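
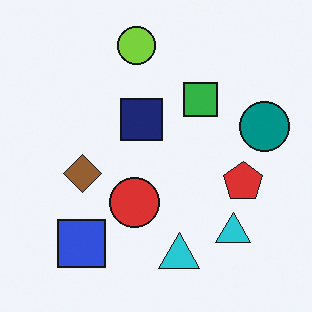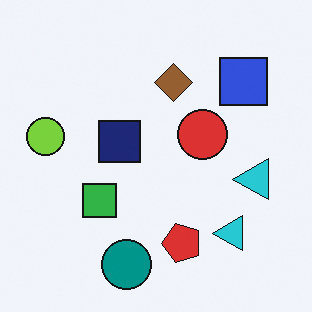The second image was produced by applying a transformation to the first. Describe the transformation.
It was transposed (reflected across the top-left ↔ bottom-right diagonal).

Shapes have swapped their row and column positions — what was in the top-right is now in the bottom-left — a diagonal reflection.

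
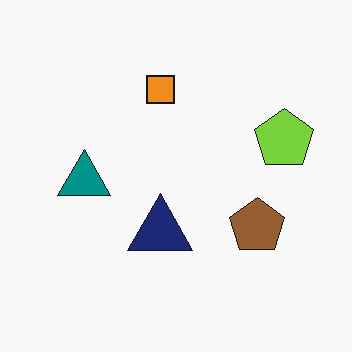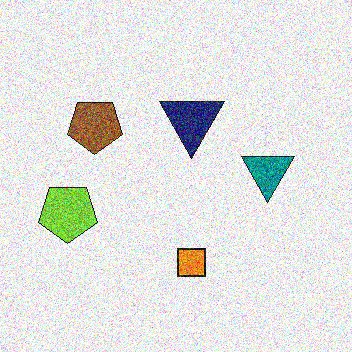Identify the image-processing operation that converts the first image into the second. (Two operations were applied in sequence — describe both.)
It was degraded with a thick layer of grain, then rotated 180°.

Random speckle covers the whole image, including the flat background. The lime pentagon sits in the right of the first image and the left of the second — consistent with a whole-image 180° rotation.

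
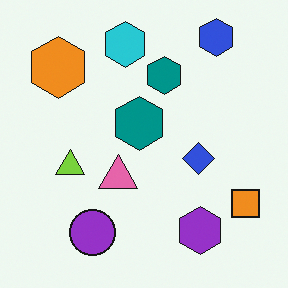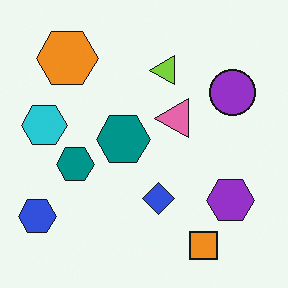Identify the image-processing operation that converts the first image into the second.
Transposed (reflected across the top-left ↔ bottom-right diagonal).

Shapes have swapped their row and column positions — what was in the top-right is now in the bottom-left — a diagonal reflection.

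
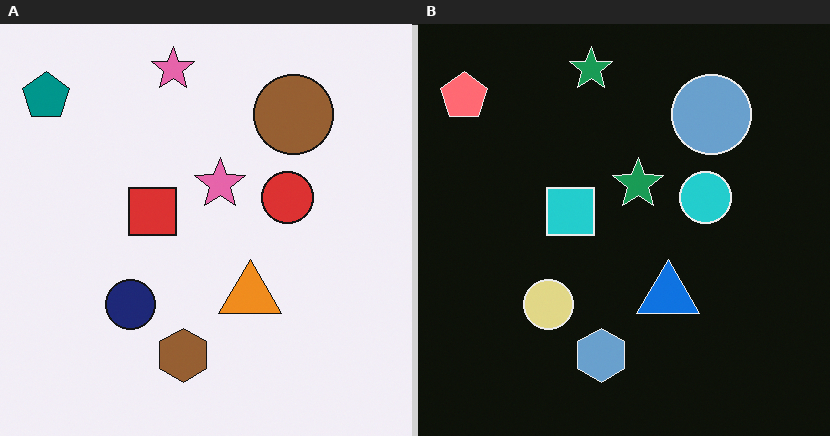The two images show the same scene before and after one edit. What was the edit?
The transformation is: color-inverted (negative).

The light background has become dark and every shape's color is its complement — a photographic negative.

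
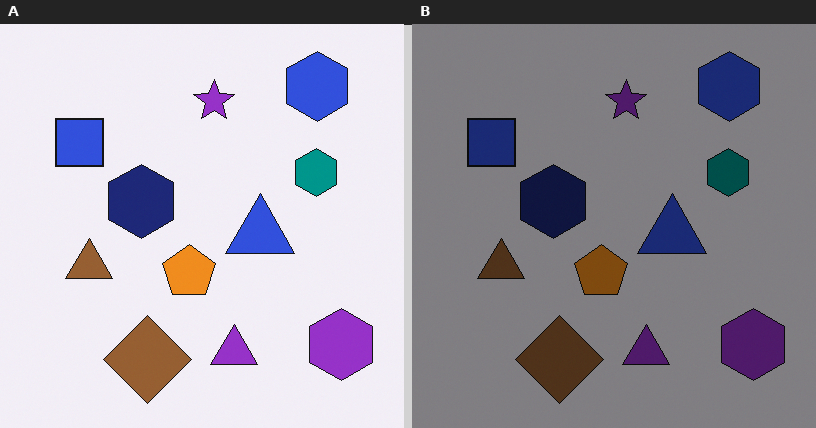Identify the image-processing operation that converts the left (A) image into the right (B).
The transformation is: darkened a lot.

Every pixel — background and shapes alike — is uniformly darkened.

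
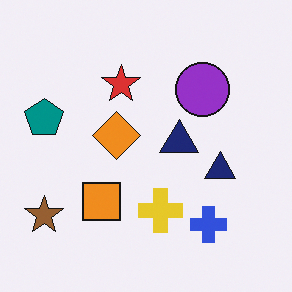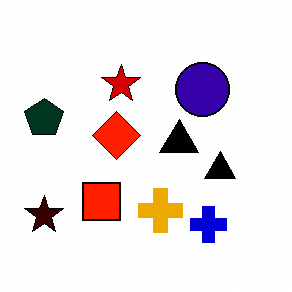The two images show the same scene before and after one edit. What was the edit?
The transformation is: boosted in contrast.

Tones are pushed away from mid-grey across the whole image — a global contrast change.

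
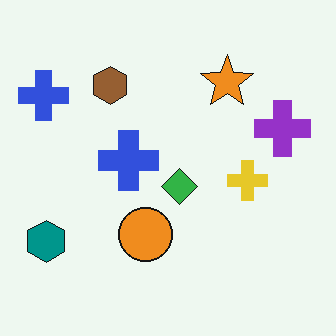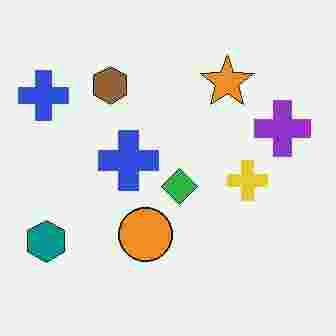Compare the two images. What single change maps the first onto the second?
This is the original image heavily JPEG-compressed with obvious blocking artifacts.

Blocky 8×8 compression artifacts appear around shape edges and the flat background shows ringing — characteristic JPEG degradation.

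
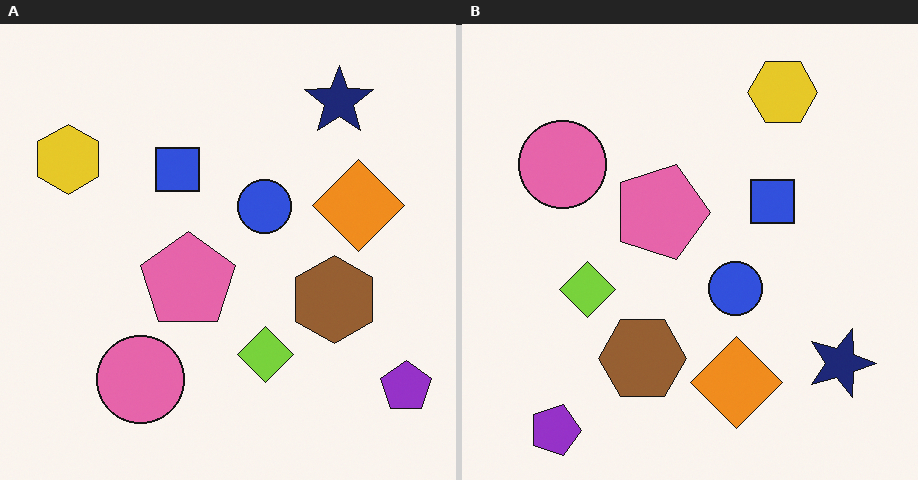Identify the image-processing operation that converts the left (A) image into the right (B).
The image was rotated 90° clockwise.

The purple pentagon sits in the bottom-right of the left (A) image and the bottom-left of the right (B) — consistent with a whole-image 90° clockwise rotation.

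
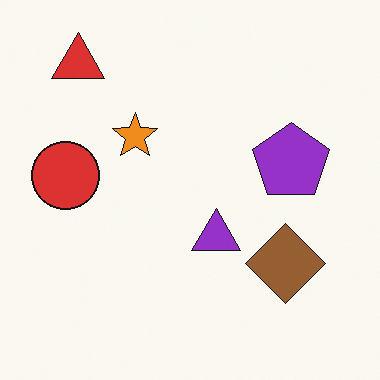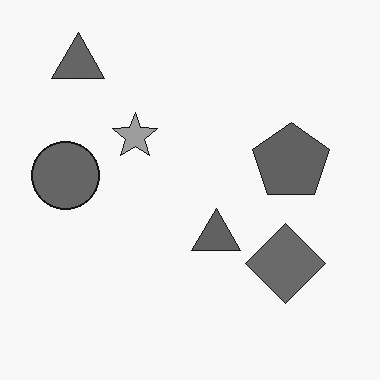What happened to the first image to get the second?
The image was converted to grayscale.

All color is removed — every shape is now a shade of grey.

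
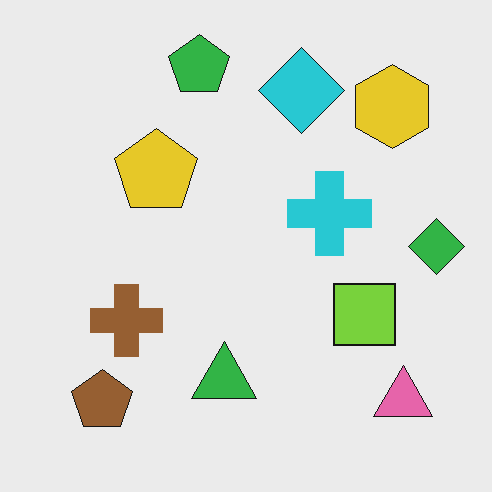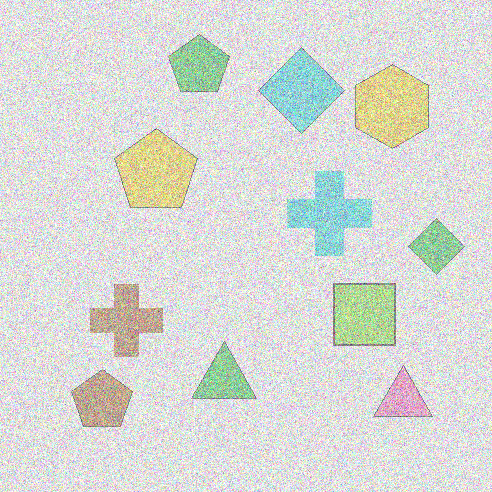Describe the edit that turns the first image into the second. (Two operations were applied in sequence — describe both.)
This is the original image given much lower contrast, then degraded with a thick layer of grain.

Tones are pushed toward mid-grey across the whole image — a global contrast change. Random speckle covers the whole image, including the flat background.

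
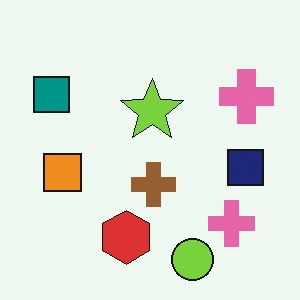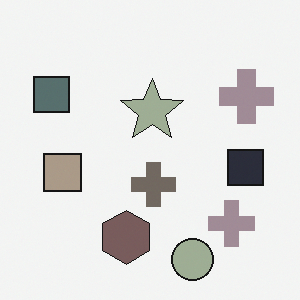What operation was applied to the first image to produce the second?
The image was heavily desaturated.

All colors are more muted and greyish — a global saturation change.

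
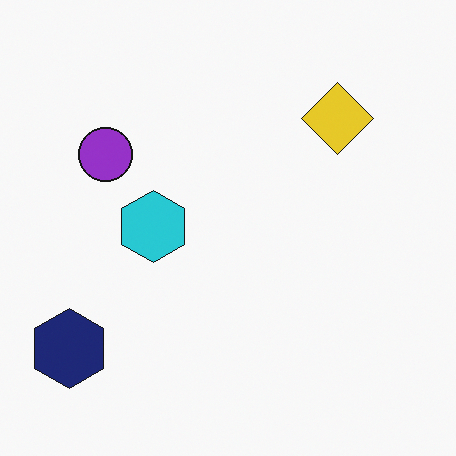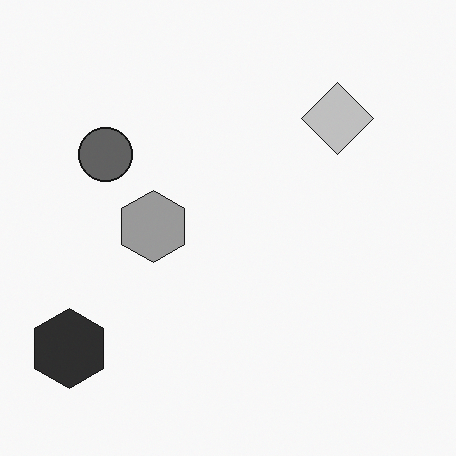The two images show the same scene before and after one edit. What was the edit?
The second image is the first converted to grayscale.

All color is removed — every shape is now a shade of grey.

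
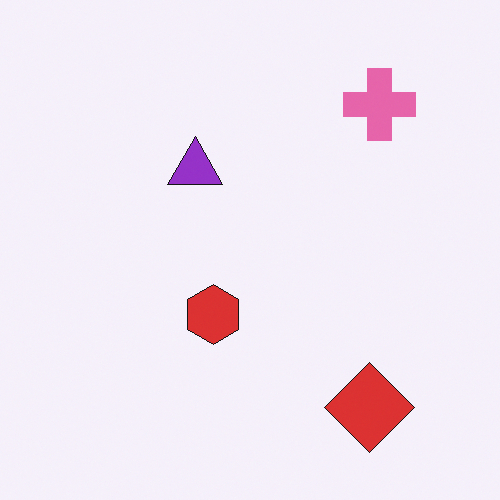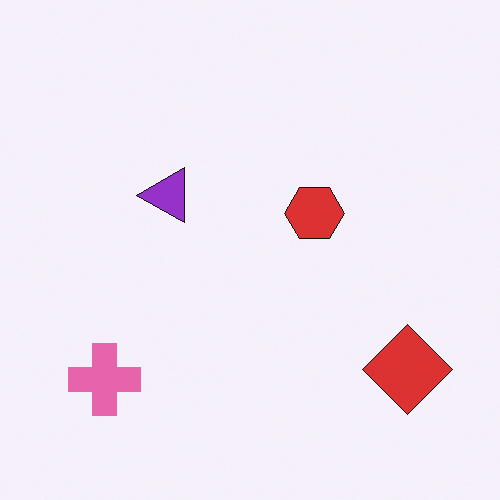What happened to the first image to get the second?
The transformation is: transposed (reflected across the top-left ↔ bottom-right diagonal).

Shapes have swapped their row and column positions — what was in the top-right is now in the bottom-left — a diagonal reflection.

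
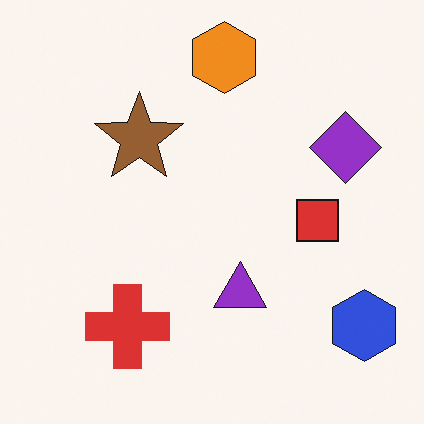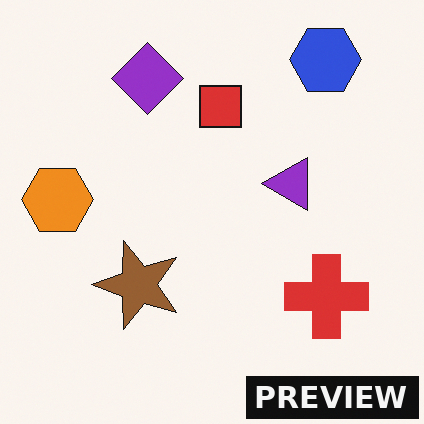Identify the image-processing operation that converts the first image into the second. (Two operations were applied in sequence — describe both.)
The transformation is: rotated 90° counter-clockwise, then watermarked with the text "PREVIEW" in the lower-right corner.

The blue hexagon sits in the bottom-right of the first image and the top-right of the second — consistent with a whole-image 90° counter-clockwise rotation. A dark label reading "PREVIEW" appears in the lower-right corner.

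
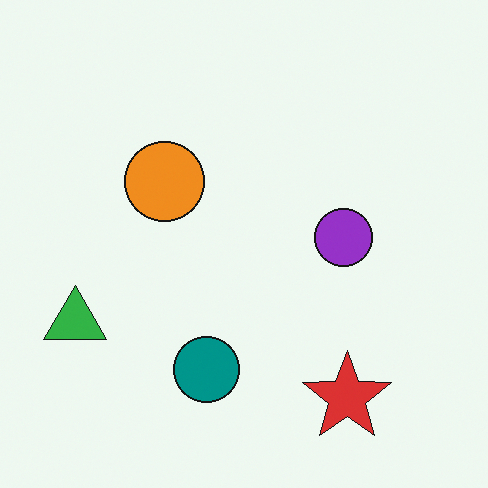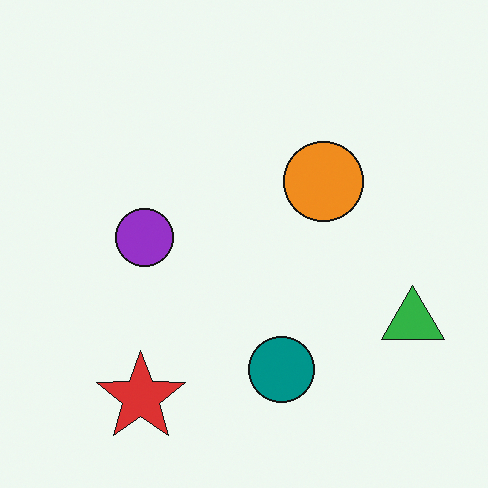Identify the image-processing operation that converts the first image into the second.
This is the original image flipped horizontally (left ↔ right).

The green triangle is in the left of the first image and the right of the second — shapes on opposite sides of the vertical midline have swapped in a mirror flip.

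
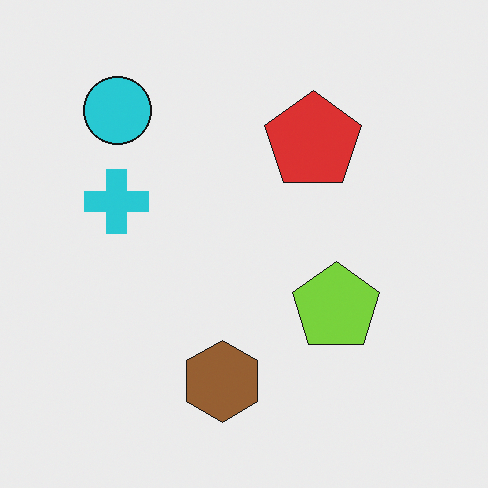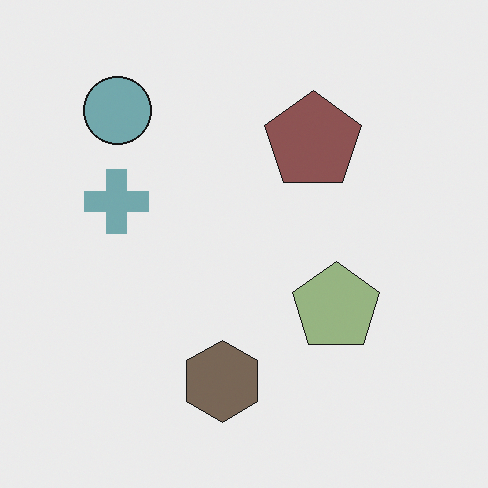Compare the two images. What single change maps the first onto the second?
This is the original image made much more muted (saturation change).

All colors are more muted and greyish — a global saturation change.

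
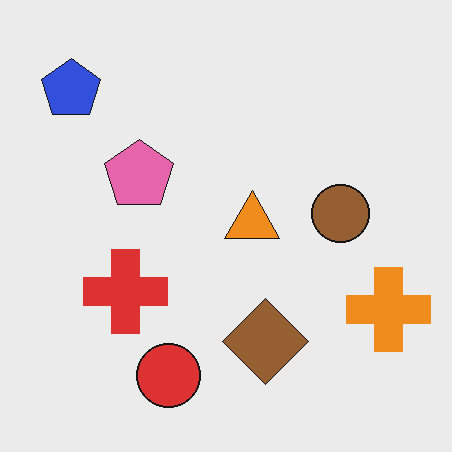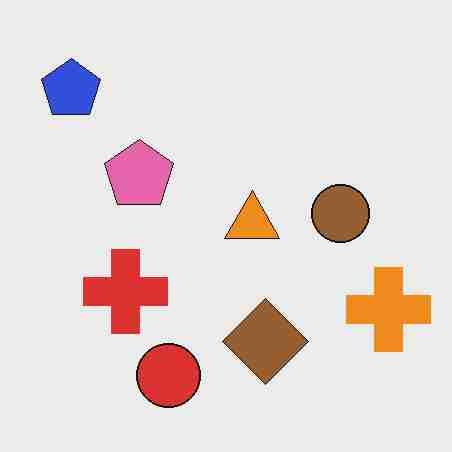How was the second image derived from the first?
The image was degraded with heavy JPEG compression.

Blocky 8×8 compression artifacts appear around shape edges and the flat background shows ringing — characteristic JPEG degradation.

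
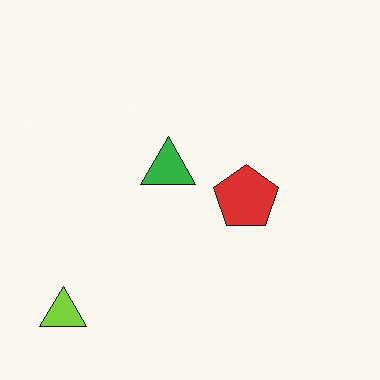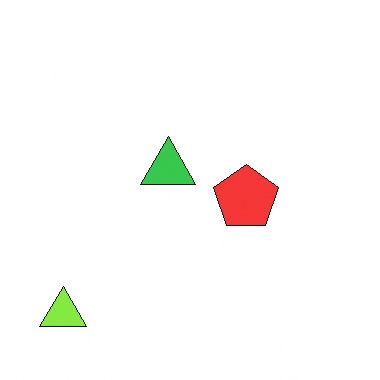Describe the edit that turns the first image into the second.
The image was brightened a little.

Every pixel — background and shapes alike — is uniformly brightened.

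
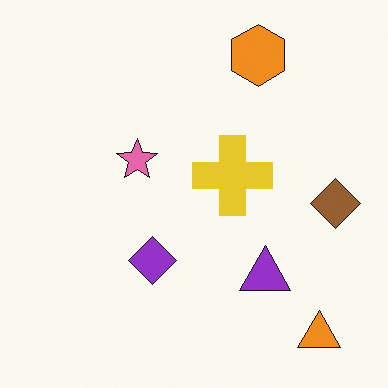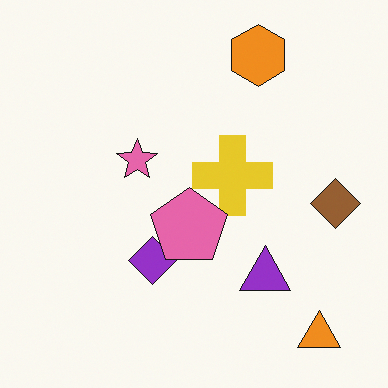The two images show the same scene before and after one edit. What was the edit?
Overlaid with an additional pink pentagon.

A pink pentagon appears in the second image that is absent from the first.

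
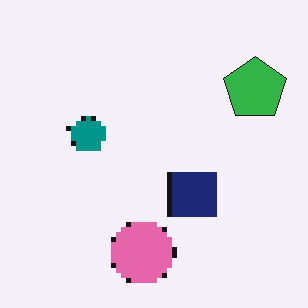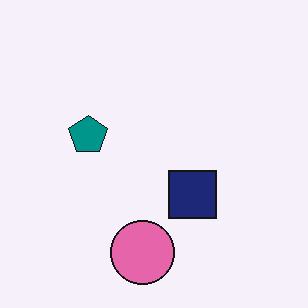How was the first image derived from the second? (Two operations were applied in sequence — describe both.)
The transformation is: mildly pixelated, then overlaid with an additional green pentagon.

Shapes are reduced to large square blocks; fine edges and outlines are lost — a downscale-then-upscale (mosaic) effect. A green pentagon appears in the first image that is absent from the second.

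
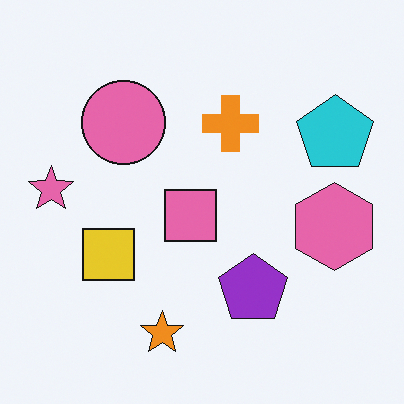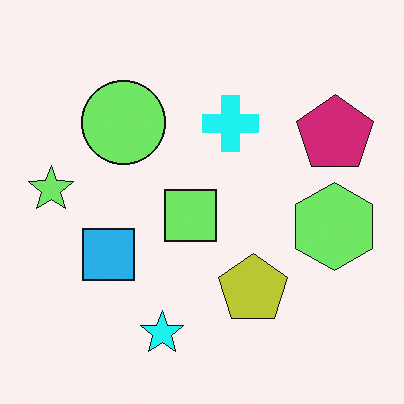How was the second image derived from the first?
It was hue-shifted noticeably.

Every shape's color has rotated by the same amount around the hue wheel — a uniform hue shift.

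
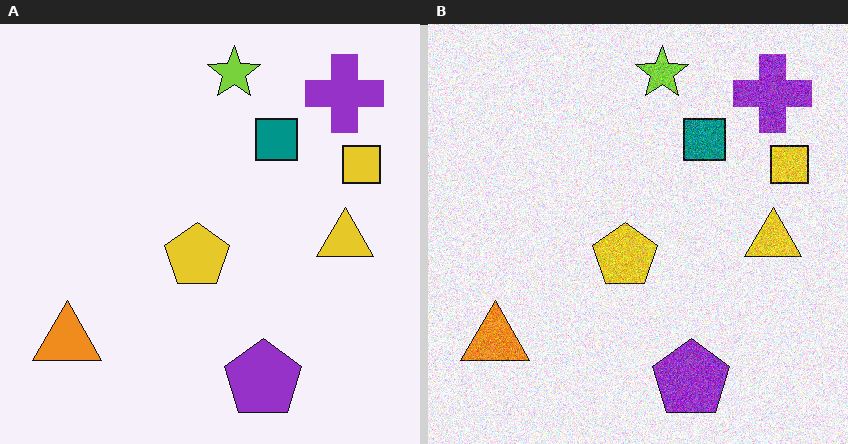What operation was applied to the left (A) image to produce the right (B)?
This is the original image degraded with visible gaussian noise.

Random speckle covers the whole image, including the flat background.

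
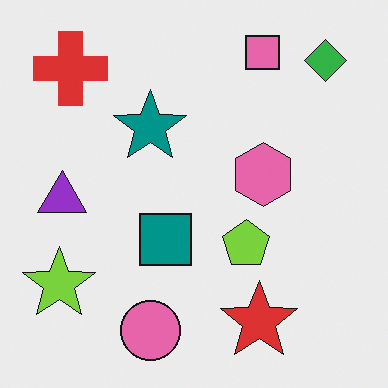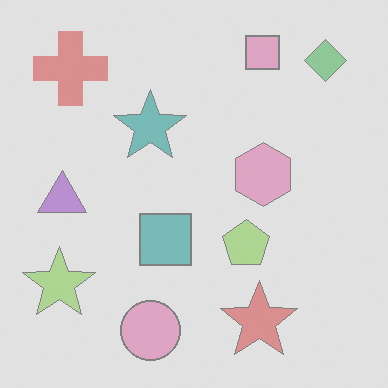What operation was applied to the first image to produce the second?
It was given much lower contrast.

Tones are pushed toward mid-grey across the whole image — a global contrast change.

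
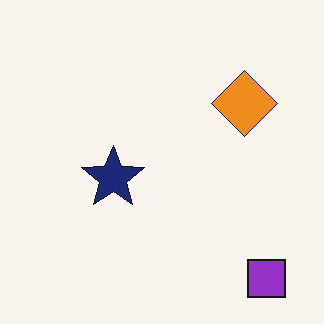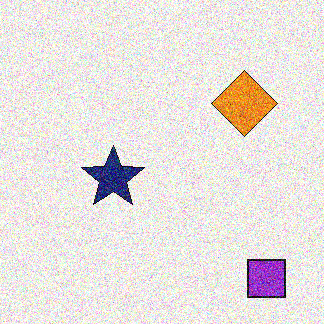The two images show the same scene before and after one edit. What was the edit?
The transformation is: degraded with heavy additive noise.

Random speckle covers the whole image, including the flat background.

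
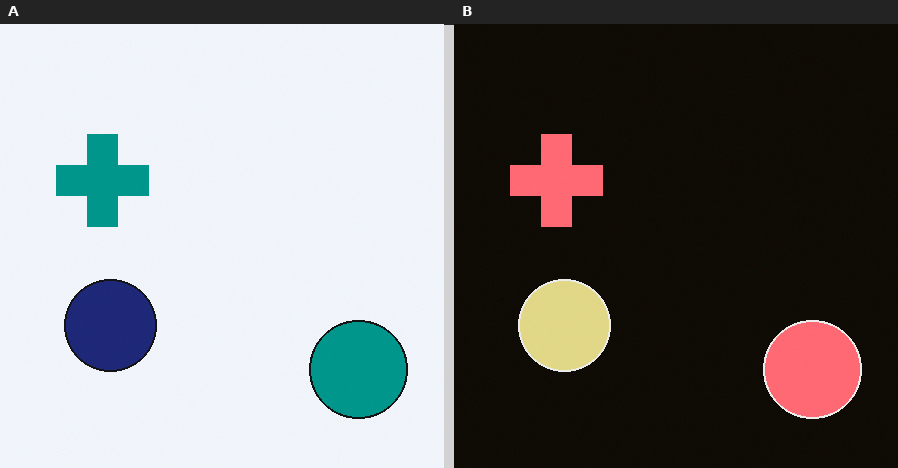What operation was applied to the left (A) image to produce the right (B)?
The right (B) image is the left (A) color-inverted (negative).

The light background has become dark and every shape's color is its complement — a photographic negative.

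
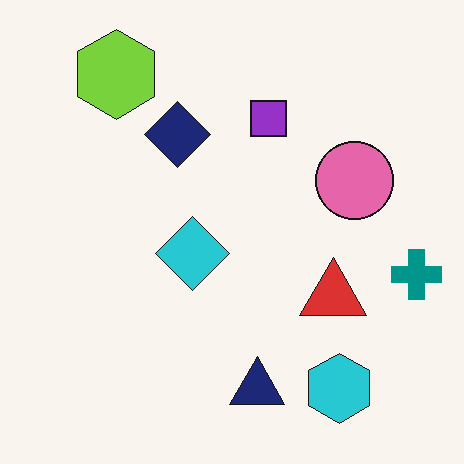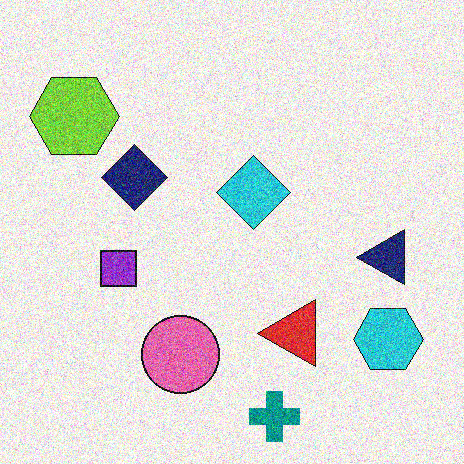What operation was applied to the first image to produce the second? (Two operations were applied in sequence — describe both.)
It was degraded with a thick layer of grain, then transposed (reflected across the top-left ↔ bottom-right diagonal).

Random speckle covers the whole image, including the flat background. Shapes have swapped their row and column positions — what was in the top-right is now in the bottom-left — a diagonal reflection.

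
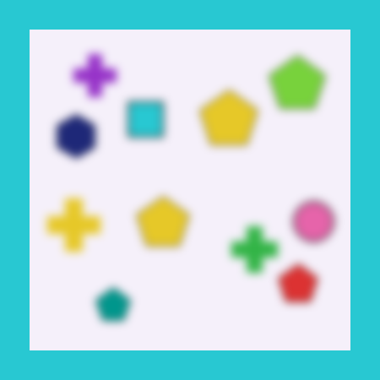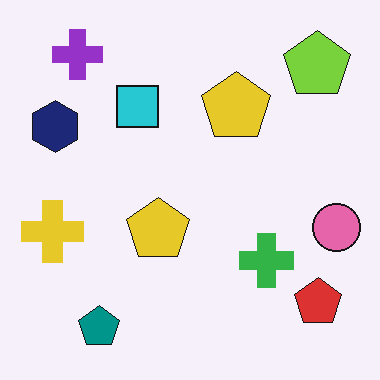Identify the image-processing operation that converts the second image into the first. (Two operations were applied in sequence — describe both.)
Heavily blurred, then framed with a cyan border.

Shape edges and outlines are uniformly softened across the whole image. A solid cyan frame runs around the edge of the first image, with the content slightly shrunk inside it.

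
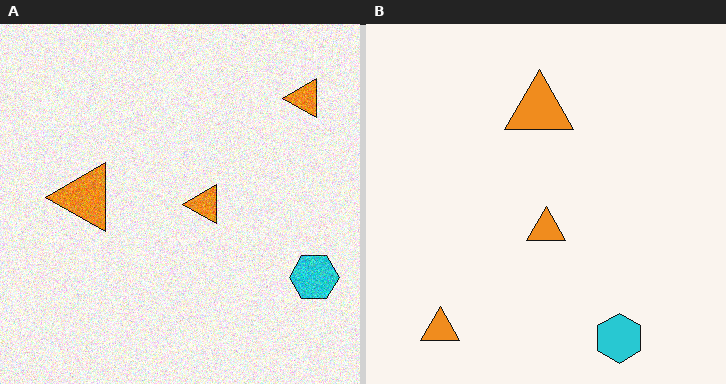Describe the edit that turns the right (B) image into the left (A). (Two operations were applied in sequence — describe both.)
It was transposed (reflected across the top-left ↔ bottom-right diagonal), then degraded with visible gaussian noise.

Shapes have swapped their row and column positions — what was in the top-right is now in the bottom-left — a diagonal reflection. Random speckle covers the whole image, including the flat background.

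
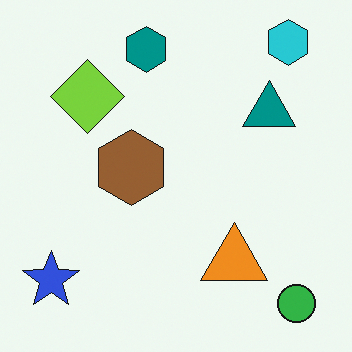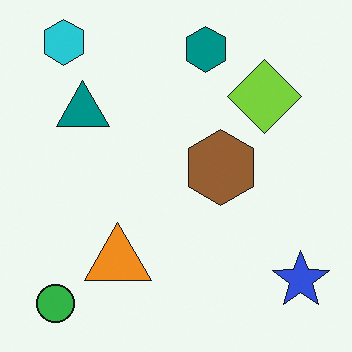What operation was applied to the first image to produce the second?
The image was flipped horizontally (left ↔ right).

The blue star is in the bottom-left of the first image and the bottom-right of the second — shapes on opposite sides of the vertical midline have swapped in a mirror flip.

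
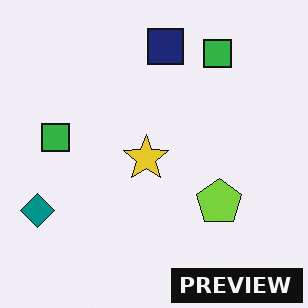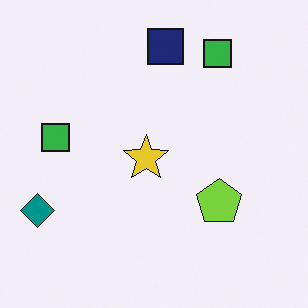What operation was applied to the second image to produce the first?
The image was watermarked with the text "PREVIEW" in the lower-right corner.

A dark label reading "PREVIEW" appears in the lower-right corner.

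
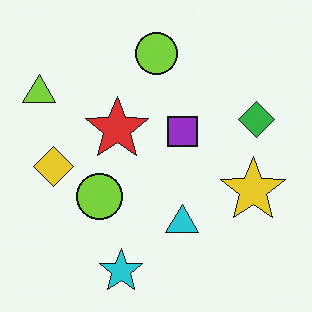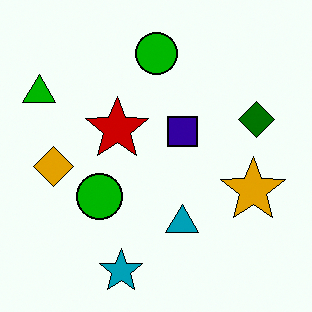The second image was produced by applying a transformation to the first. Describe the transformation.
The image was given much higher contrast.

Tones are pushed away from mid-grey across the whole image — a global contrast change.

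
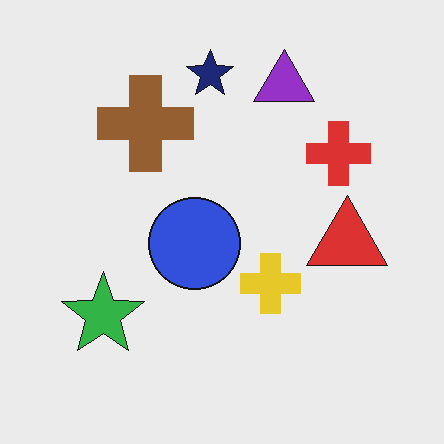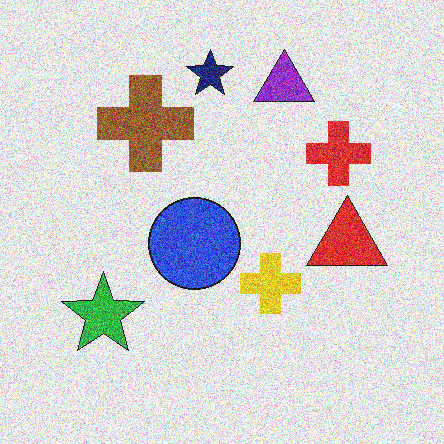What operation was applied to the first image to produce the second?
The image was degraded with a thick layer of grain.

Random speckle covers the whole image, including the flat background.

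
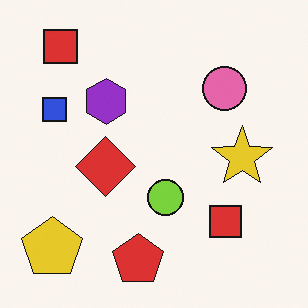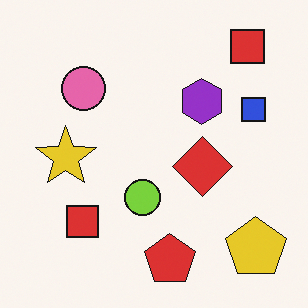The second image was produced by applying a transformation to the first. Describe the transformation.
This is the original image flipped horizontally (left ↔ right).

The yellow pentagon is in the bottom-left of the first image and the bottom-right of the second — shapes on opposite sides of the vertical midline have swapped in a mirror flip.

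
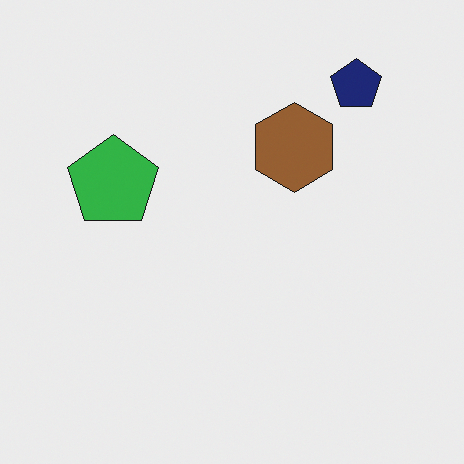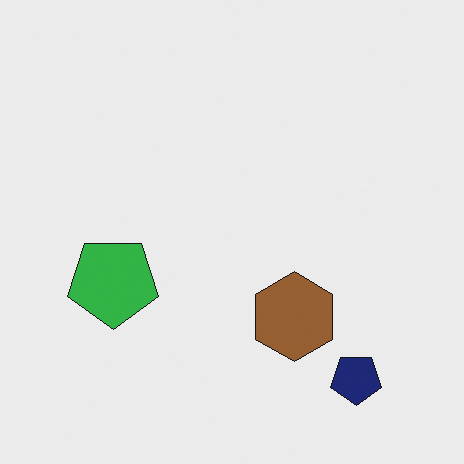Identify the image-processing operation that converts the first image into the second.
The image was flipped vertically (top ↔ bottom).

The navy pentagon is in the top-right of the first image and the bottom-right of the second — shapes on opposite sides of the horizontal midline have swapped in a mirror flip.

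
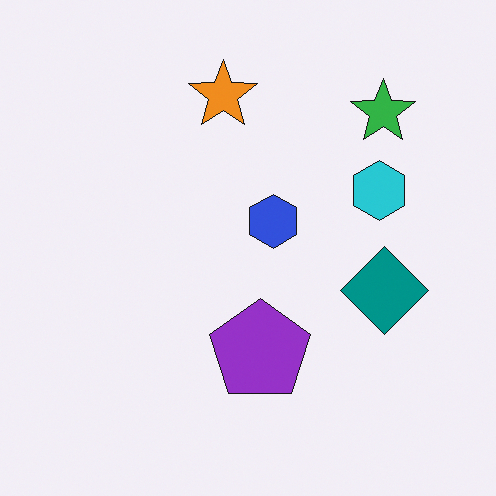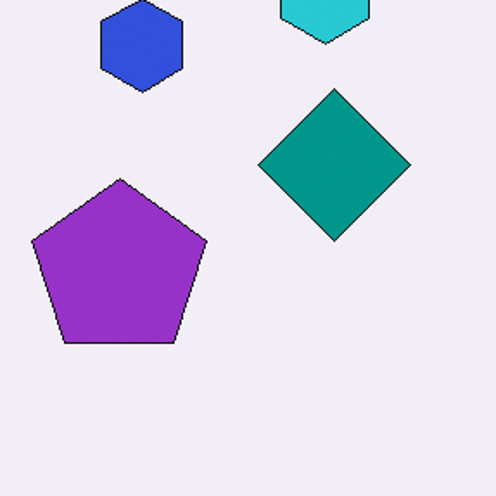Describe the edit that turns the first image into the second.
This is the original image cropped to a noticeably smaller region and rescaled.

The visible shapes are larger and the field of view is narrower; shapes near the original edges may be partly or wholly outside the frame — a crop-and-rescale.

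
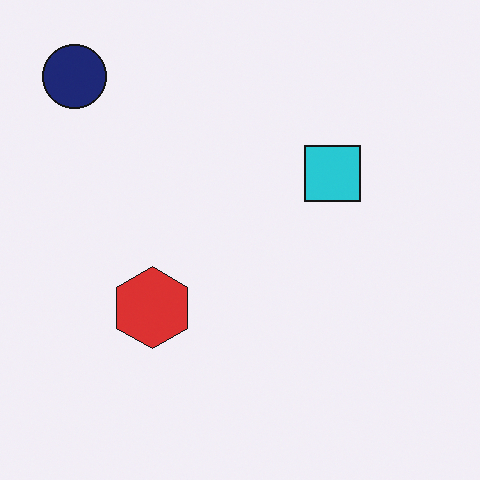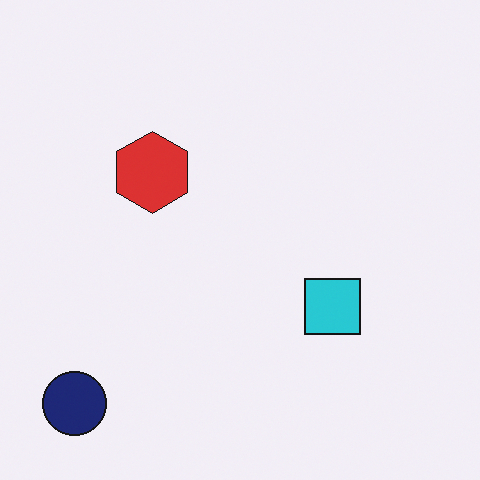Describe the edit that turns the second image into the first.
It was flipped vertically (top ↔ bottom).

The navy circle is in the bottom-left of the second image and the top-left of the first — shapes on opposite sides of the horizontal midline have swapped in a mirror flip.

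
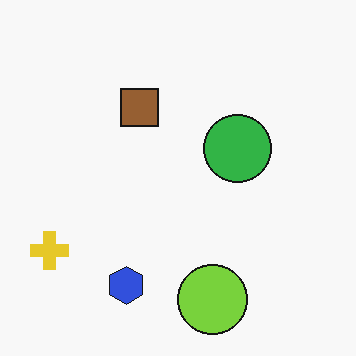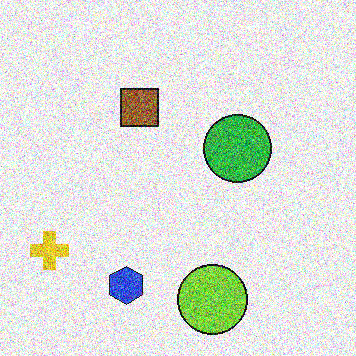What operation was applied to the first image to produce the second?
The transformation is: degraded with heavy additive noise.

Random speckle covers the whole image, including the flat background.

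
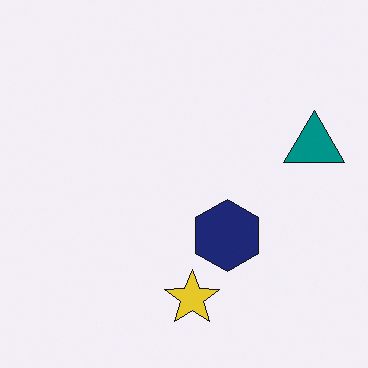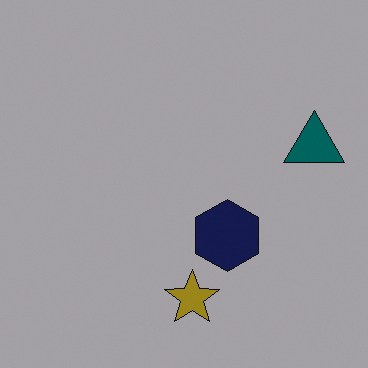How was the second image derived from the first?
The transformation is: noticeably darkened.

Every pixel — background and shapes alike — is uniformly darkened.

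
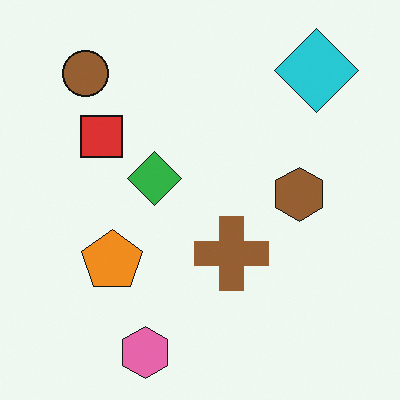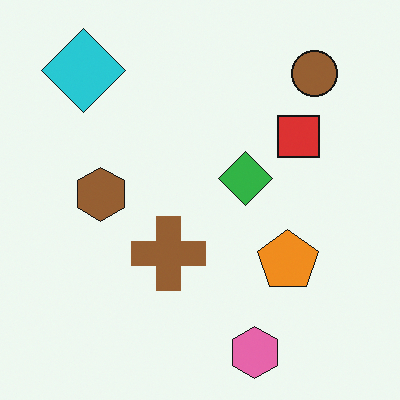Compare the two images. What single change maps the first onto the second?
The second image is the first flipped horizontally (left ↔ right).

The cyan diamond is in the top-right of the first image and the top-left of the second — shapes on opposite sides of the vertical midline have swapped in a mirror flip.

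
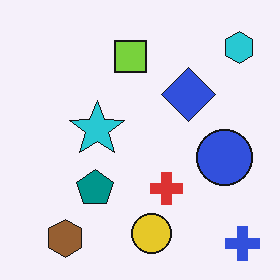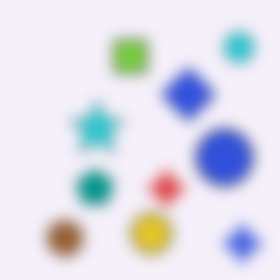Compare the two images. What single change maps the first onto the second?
This is the original image heavily blurred.

Shape edges and outlines are uniformly softened across the whole image.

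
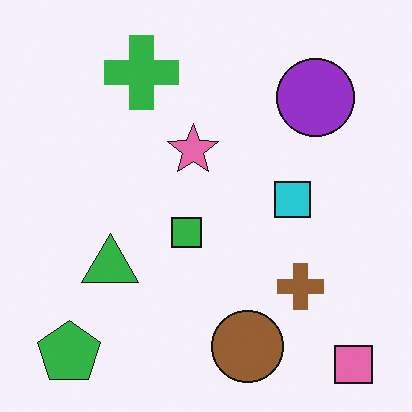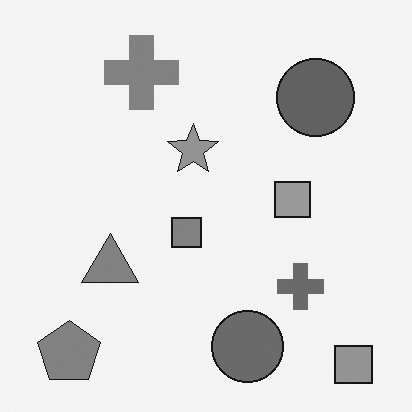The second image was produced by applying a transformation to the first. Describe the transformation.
The image was converted to grayscale.

All color is removed — every shape is now a shade of grey.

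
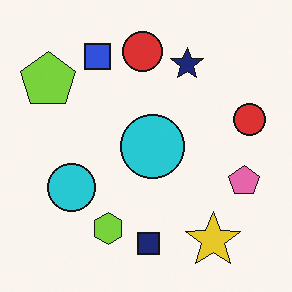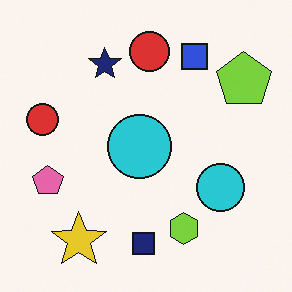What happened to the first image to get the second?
The image was flipped horizontally (left ↔ right).

The pink pentagon is in the right of the first image and the left of the second — shapes on opposite sides of the vertical midline have swapped in a mirror flip.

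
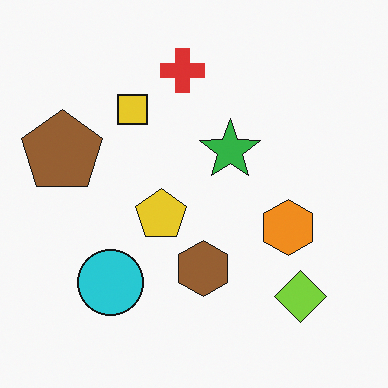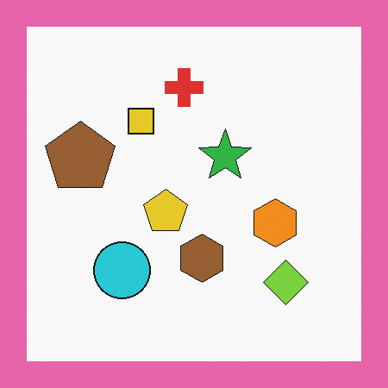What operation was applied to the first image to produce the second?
The transformation is: framed with a pink border.

A solid pink frame runs around the edge of the second image, with the content slightly shrunk inside it.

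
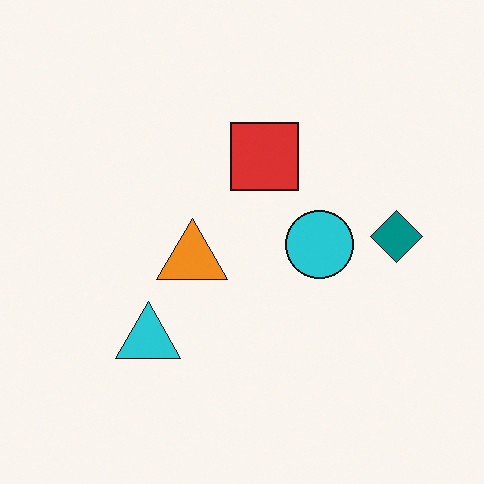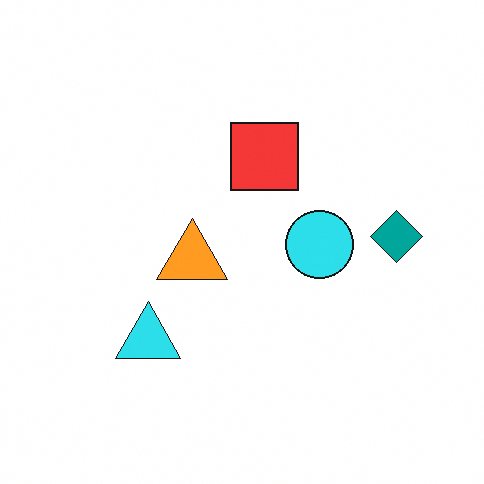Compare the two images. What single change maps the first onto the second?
Slightly brightened.

Every pixel — background and shapes alike — is uniformly brightened.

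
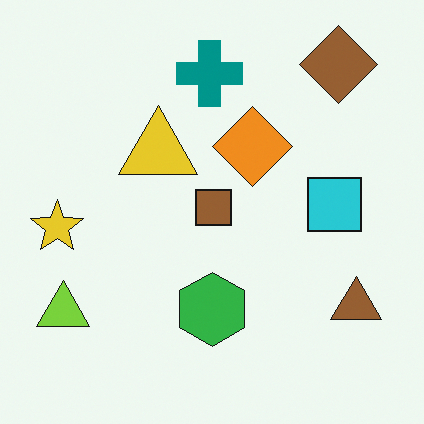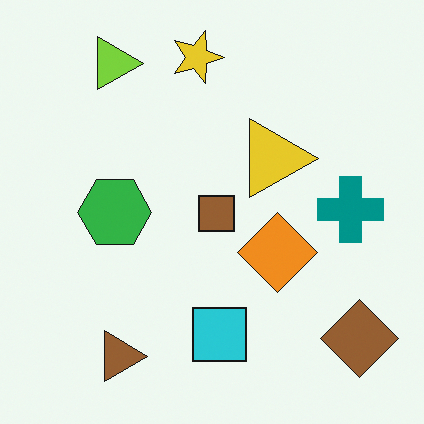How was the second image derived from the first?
The transformation is: rotated 90° clockwise.

The brown diamond sits in the top-right of the first image and the bottom-right of the second — consistent with a whole-image 90° clockwise rotation.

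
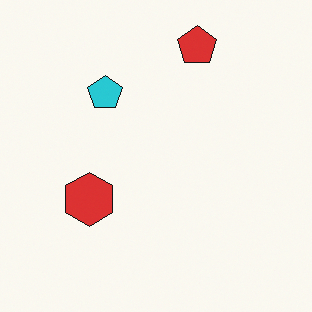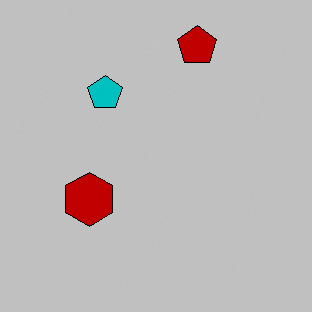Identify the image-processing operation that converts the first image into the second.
It was aggressively posterized.

Each flat color has snapped to a coarser quantized level — most visibly, the near-white background has dropped to a flat grey.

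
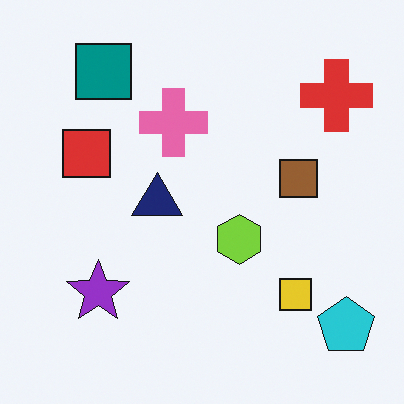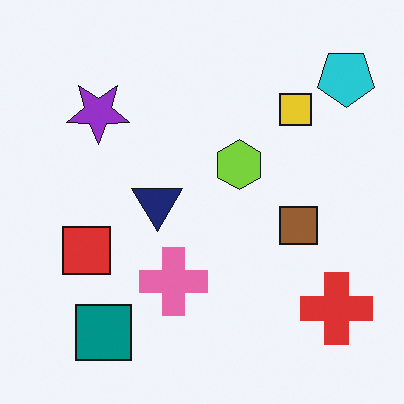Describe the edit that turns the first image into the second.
This is the original image flipped vertically (top ↔ bottom).

The teal square is in the top-left of the first image and the bottom-left of the second — shapes on opposite sides of the horizontal midline have swapped in a mirror flip.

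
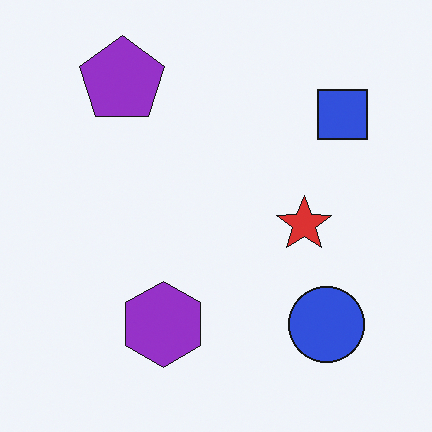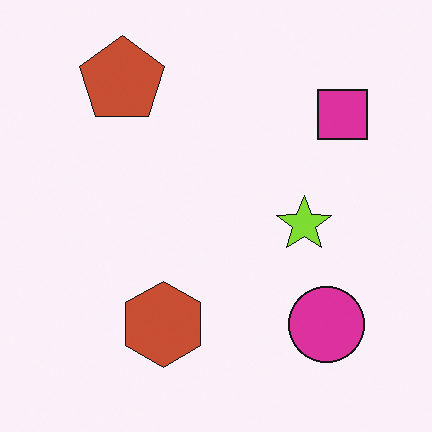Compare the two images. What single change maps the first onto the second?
This is the original image hue-shifted noticeably.

Every shape's color has rotated by the same amount around the hue wheel — a uniform hue shift.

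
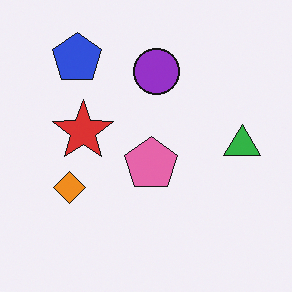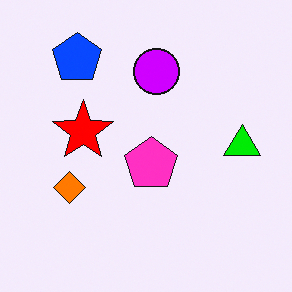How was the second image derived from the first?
The second image is the first made much more vivid (saturation change).

All colors are more vivid — a global saturation change.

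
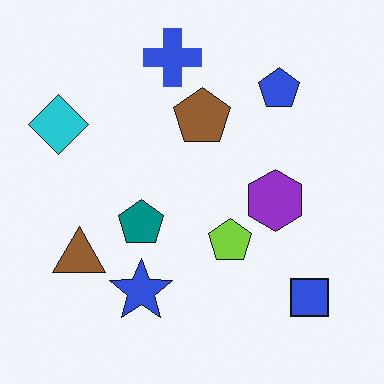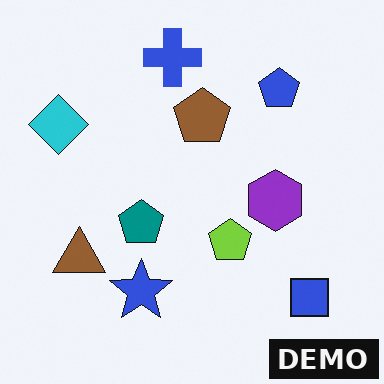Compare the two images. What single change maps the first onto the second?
The second image is the first watermarked with the text "DEMO" in the lower-right corner.

A dark label reading "DEMO" appears in the lower-right corner.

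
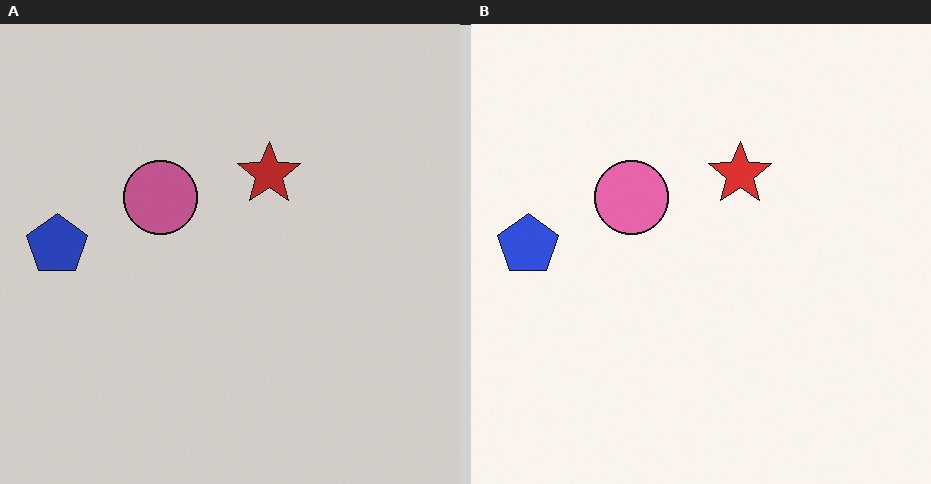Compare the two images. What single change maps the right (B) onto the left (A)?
The transformation is: slightly darkened.

Every pixel — background and shapes alike — is uniformly darkened.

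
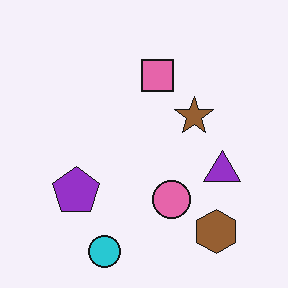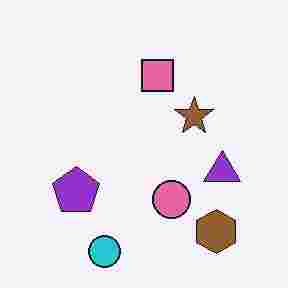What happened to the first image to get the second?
The second image is the first degraded with heavy JPEG compression.

Blocky 8×8 compression artifacts appear around shape edges and the flat background shows ringing — characteristic JPEG degradation.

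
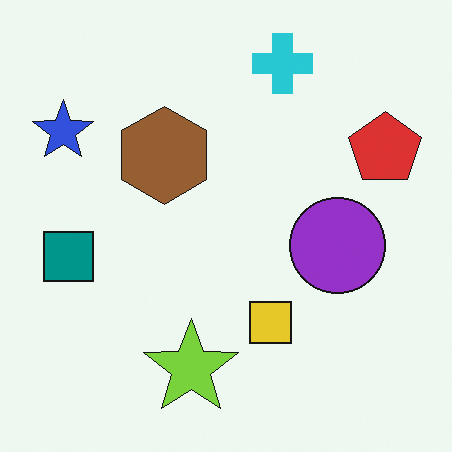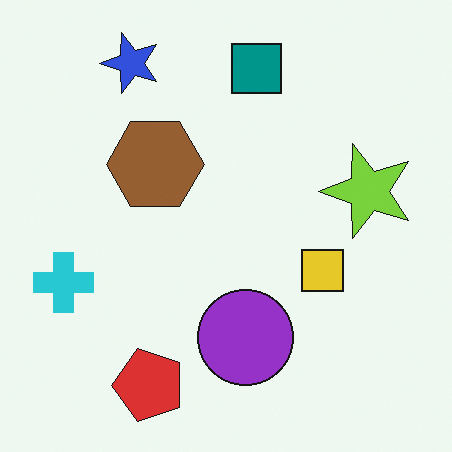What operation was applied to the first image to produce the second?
It was transposed (reflected across the top-left ↔ bottom-right diagonal).

Shapes have swapped their row and column positions — what was in the top-right is now in the bottom-left — a diagonal reflection.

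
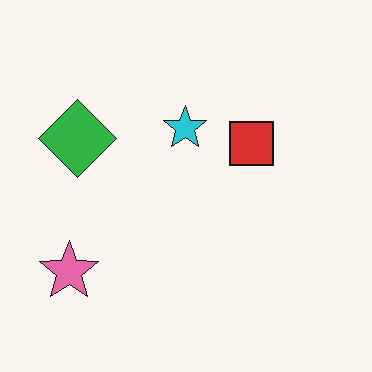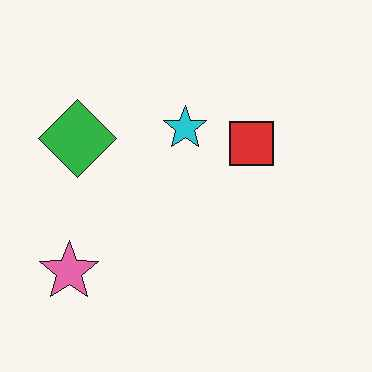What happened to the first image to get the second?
The second image is the first JPEG-compressed with visible artifacts.

Blocky 8×8 compression artifacts appear around shape edges and the flat background shows ringing — characteristic JPEG degradation.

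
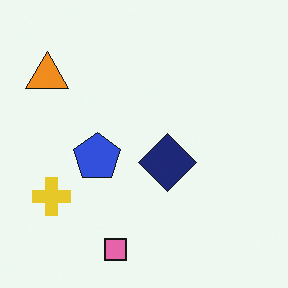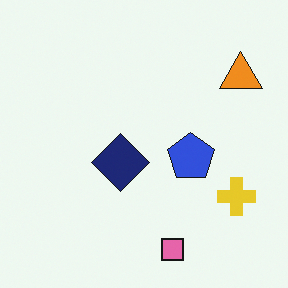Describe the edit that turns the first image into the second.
The second image is the first flipped horizontally (left ↔ right).

The orange triangle is in the top-left of the first image and the top-right of the second — shapes on opposite sides of the vertical midline have swapped in a mirror flip.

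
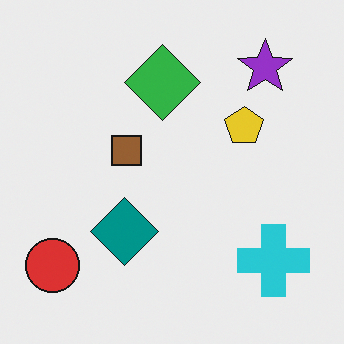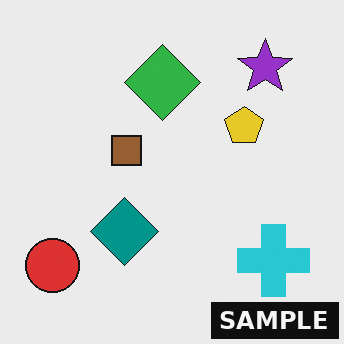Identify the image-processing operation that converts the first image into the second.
The image was watermarked with the text "SAMPLE" in the lower-right corner.

A dark label reading "SAMPLE" appears in the lower-right corner.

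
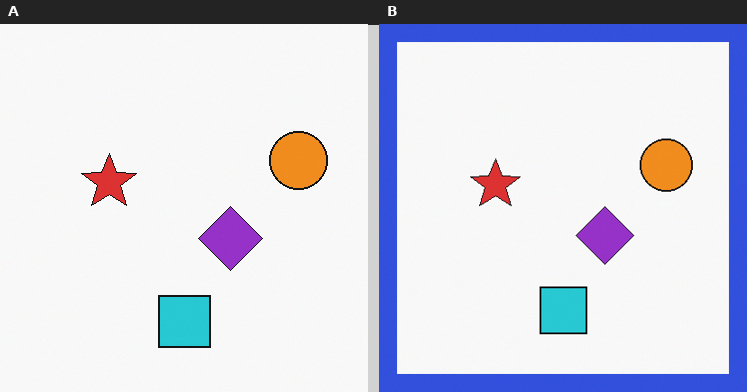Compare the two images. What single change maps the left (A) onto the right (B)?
The image was framed with a blue border.

A solid blue frame runs around the edge of the right (B) image, with the content slightly shrunk inside it.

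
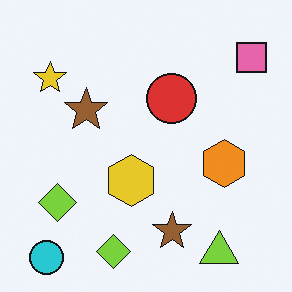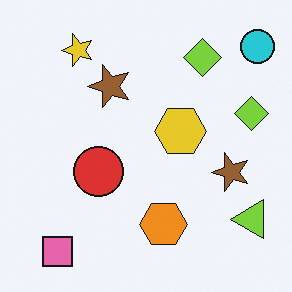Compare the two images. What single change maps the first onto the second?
This is the original image transposed (reflected across the top-left ↔ bottom-right diagonal).

Shapes have swapped their row and column positions — what was in the top-right is now in the bottom-left — a diagonal reflection.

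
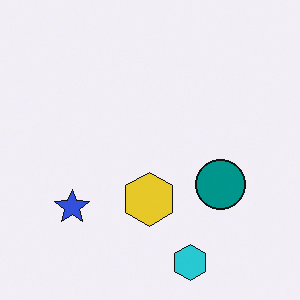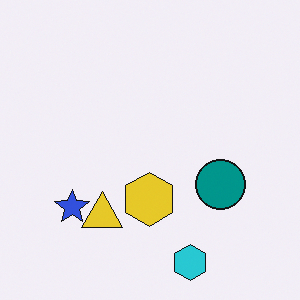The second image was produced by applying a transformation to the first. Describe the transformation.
Overlaid with an additional yellow triangle.

A yellow triangle appears in the second image that is absent from the first.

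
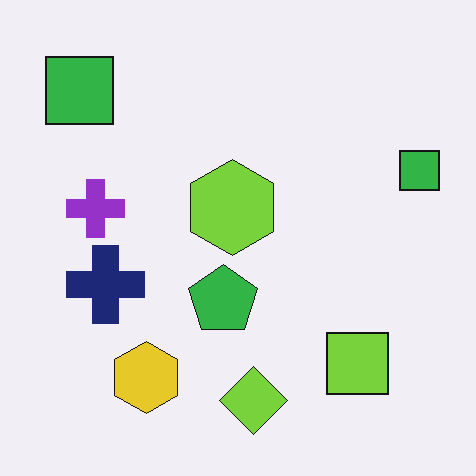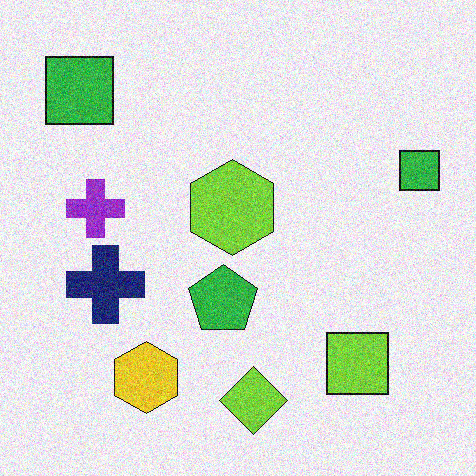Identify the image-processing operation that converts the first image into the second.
The image was degraded with visible gaussian noise.

Random speckle covers the whole image, including the flat background.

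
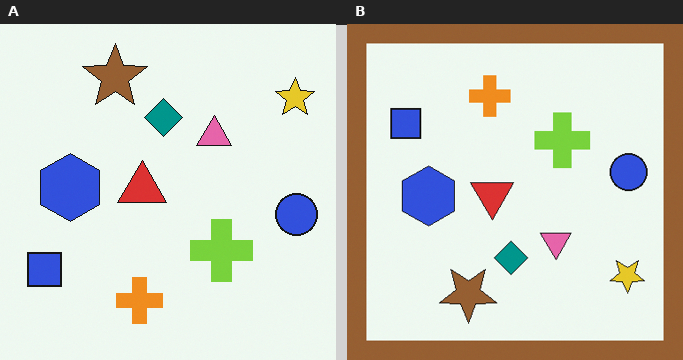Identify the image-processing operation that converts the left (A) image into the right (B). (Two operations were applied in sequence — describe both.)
Flipped vertically (top ↔ bottom), then framed with a brown border.

The brown star is in the top of the left (A) image and the bottom of the right (B) — shapes on opposite sides of the horizontal midline have swapped in a mirror flip. A solid brown frame runs around the edge of the right (B) image, with the content slightly shrunk inside it.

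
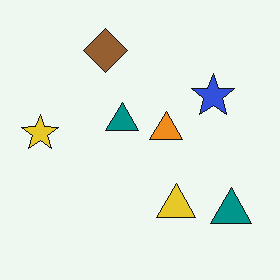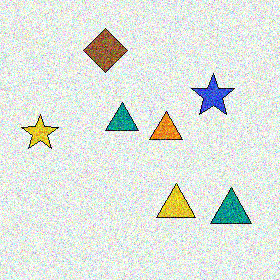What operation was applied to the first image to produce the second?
It was degraded with heavy additive noise.

Random speckle covers the whole image, including the flat background.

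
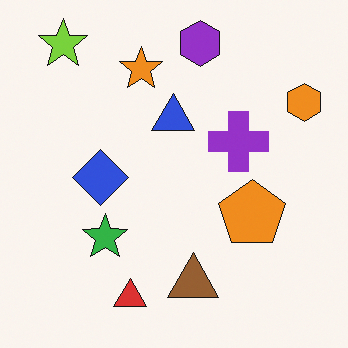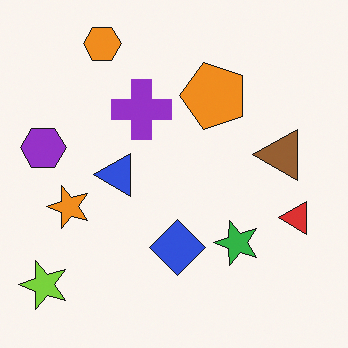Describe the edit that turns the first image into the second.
This is the original image rotated 90° counter-clockwise.

The lime star sits in the top-left of the first image and the bottom-left of the second — consistent with a whole-image 90° counter-clockwise rotation.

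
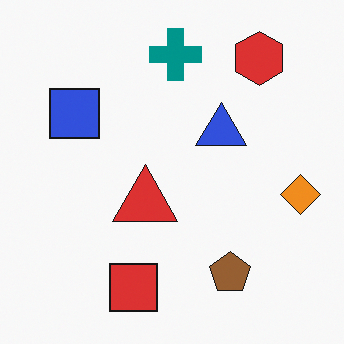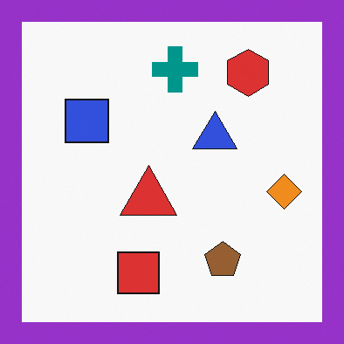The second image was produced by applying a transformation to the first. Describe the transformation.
Framed with a purple border.

A solid purple frame runs around the edge of the second image, with the content slightly shrunk inside it.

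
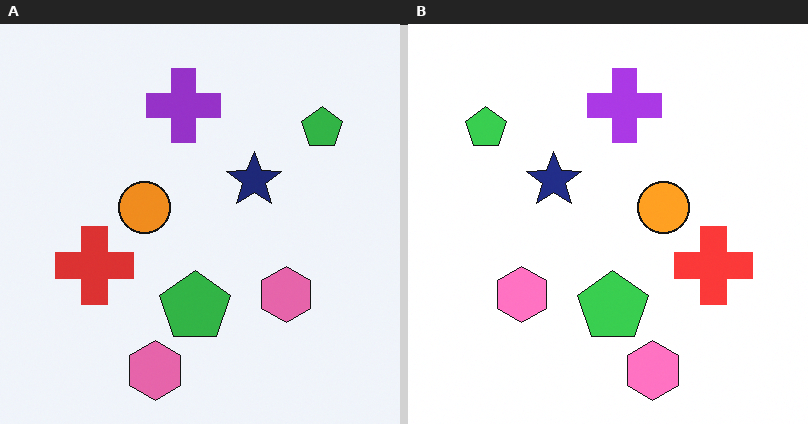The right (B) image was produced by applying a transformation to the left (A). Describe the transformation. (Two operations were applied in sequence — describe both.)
Brightened a little, then flipped horizontally (left ↔ right).

Every pixel — background and shapes alike — is uniformly brightened. The red cross is in the left of the left (A) image and the right of the right (B) — shapes on opposite sides of the vertical midline have swapped in a mirror flip.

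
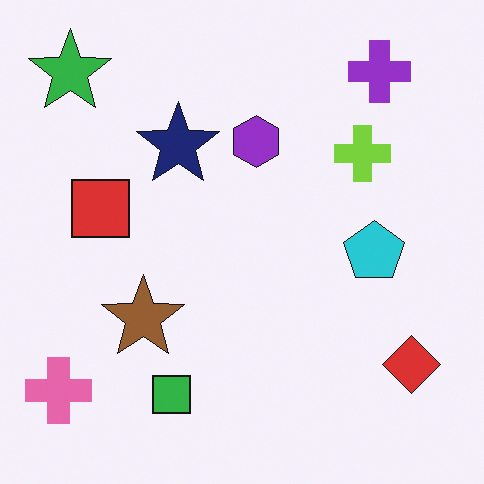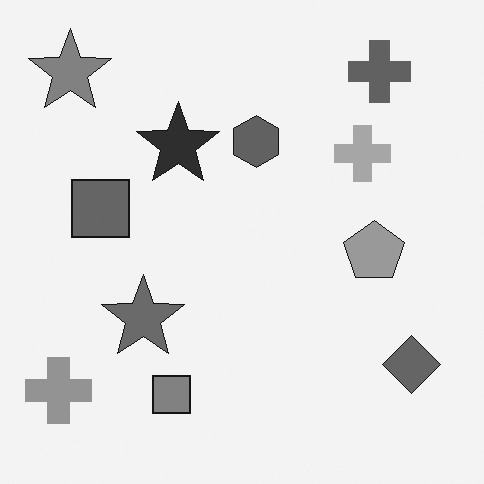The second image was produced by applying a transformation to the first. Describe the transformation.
The image was converted to grayscale.

All color is removed — every shape is now a shade of grey.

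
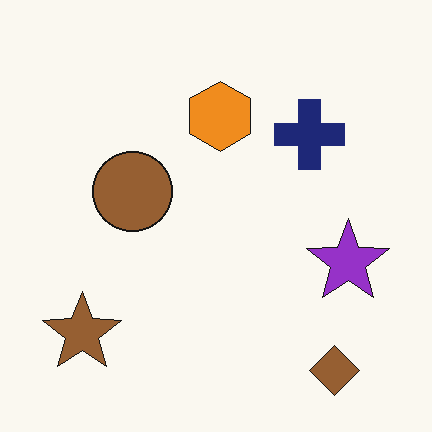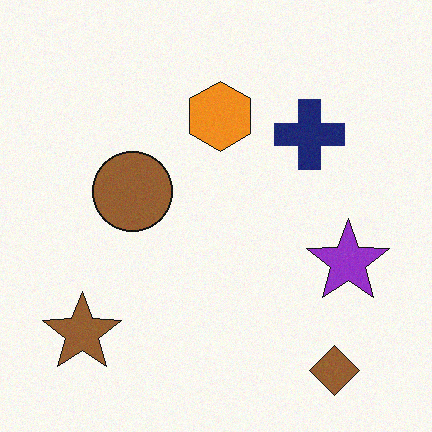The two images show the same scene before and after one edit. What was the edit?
This is the original image degraded with a light layer of grain.

Random speckle covers the whole image, including the flat background.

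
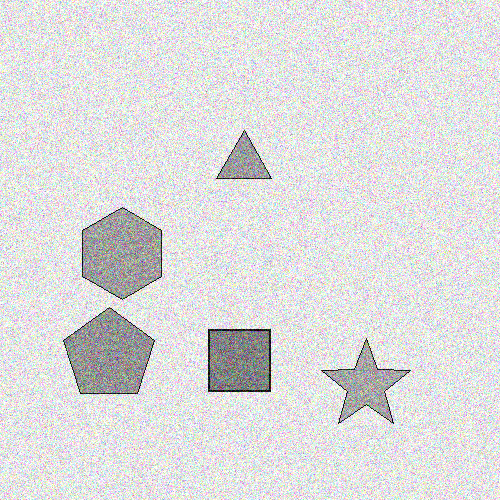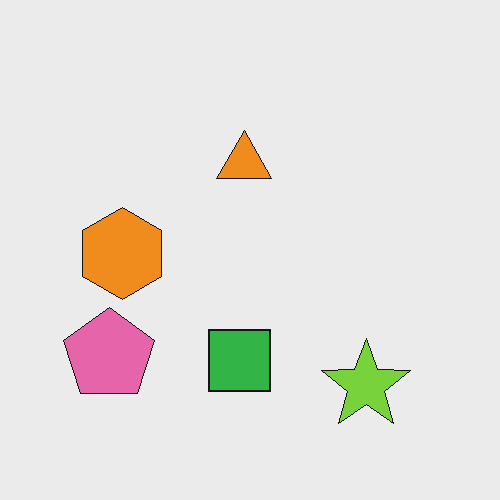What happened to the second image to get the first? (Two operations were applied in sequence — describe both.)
The image was converted to grayscale, then degraded with strong gaussian noise.

All color is removed — every shape is now a shade of grey. Random speckle covers the whole image, including the flat background.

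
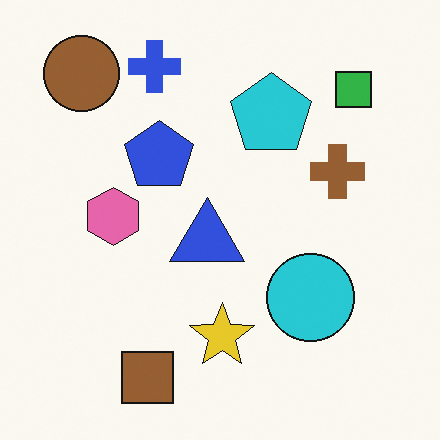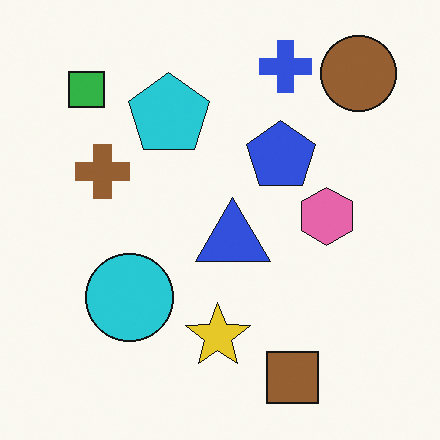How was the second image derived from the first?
The second image is the first flipped horizontally (left ↔ right).

The brown circle is in the top-left of the first image and the top-right of the second — shapes on opposite sides of the vertical midline have swapped in a mirror flip.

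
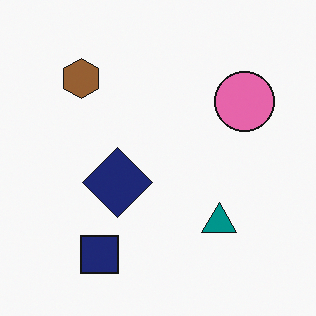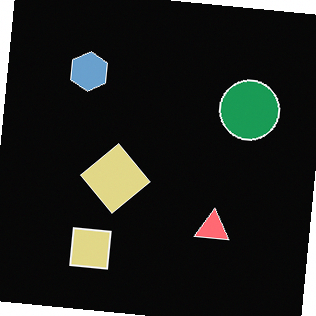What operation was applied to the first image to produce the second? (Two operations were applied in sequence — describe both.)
The image was rotated clockwise by a slight angle, then color-inverted (negative).

Every shape is tilted by the same angle and the image corners show triangular fill wedges — a whole-image rotation by a non-right angle. The light background has become dark and every shape's color is its complement — a photographic negative.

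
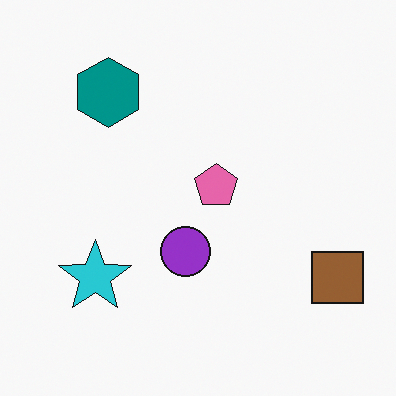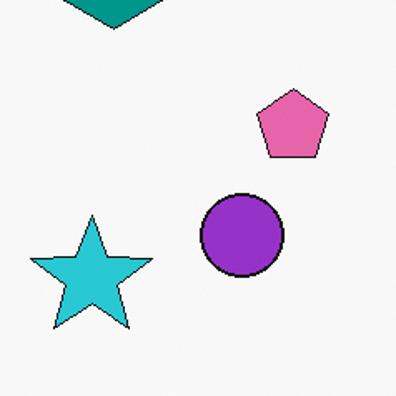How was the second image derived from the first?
The image was cropped tightly and scaled back up.

The visible shapes are larger and the field of view is narrower; shapes near the original edges may be partly or wholly outside the frame — a crop-and-rescale.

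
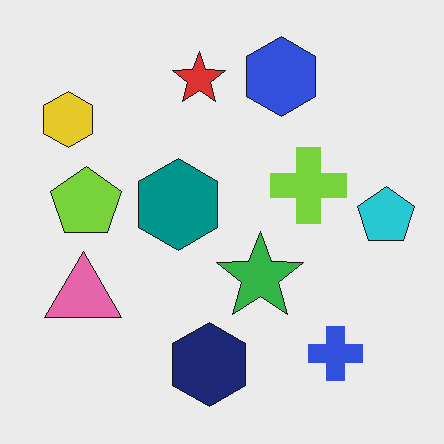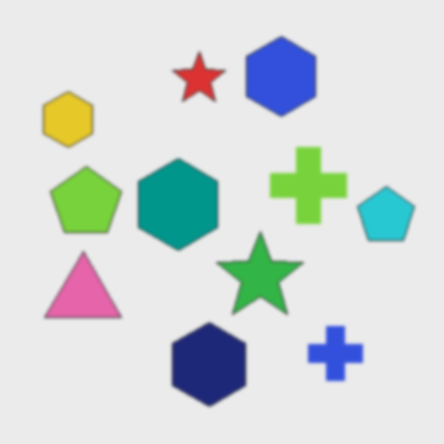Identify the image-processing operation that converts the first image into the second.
The transformation is: given a subtle gaussian blur.

Shape edges and outlines are uniformly softened across the whole image.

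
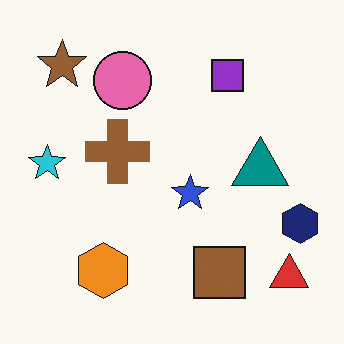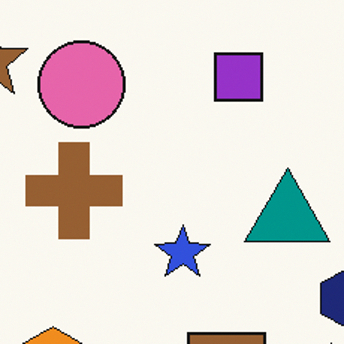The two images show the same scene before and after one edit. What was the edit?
The image was cropped slightly and scaled back up.

The visible shapes are larger and the field of view is narrower; shapes near the original edges may be partly or wholly outside the frame — a crop-and-rescale.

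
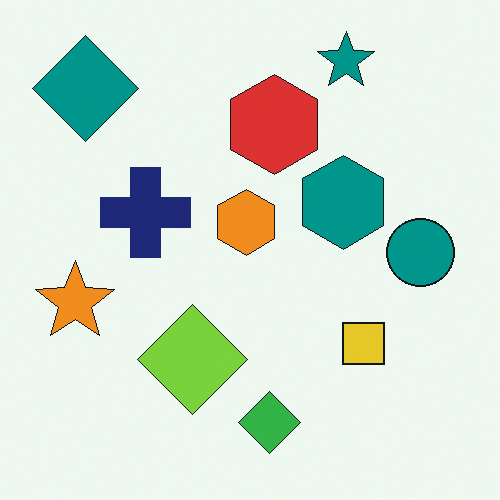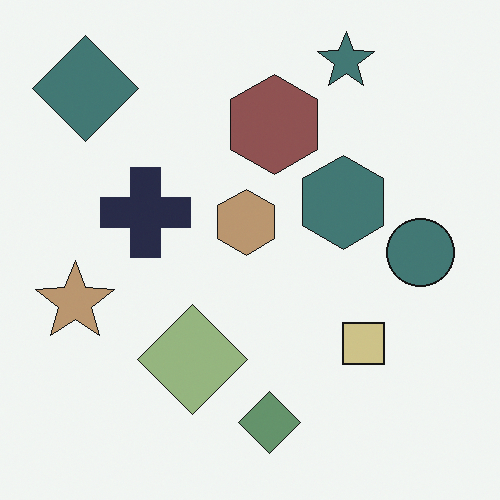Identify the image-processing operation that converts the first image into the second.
Heavily desaturated.

All colors are more muted and greyish — a global saturation change.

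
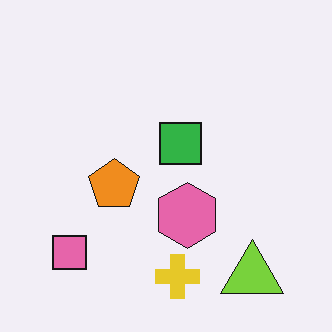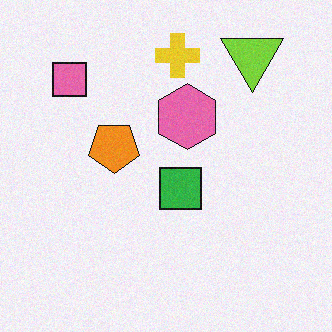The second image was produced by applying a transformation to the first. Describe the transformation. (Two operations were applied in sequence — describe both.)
Degraded with subtle gaussian noise, then flipped vertically (top ↔ bottom).

Random speckle covers the whole image, including the flat background. The yellow cross is in the bottom of the first image and the top of the second — shapes on opposite sides of the horizontal midline have swapped in a mirror flip.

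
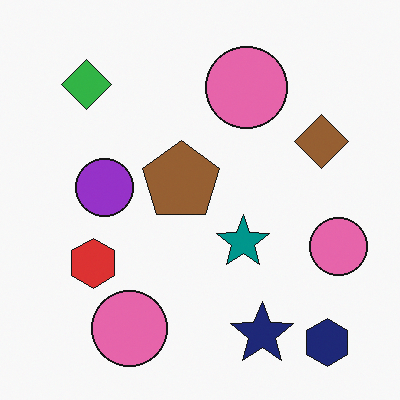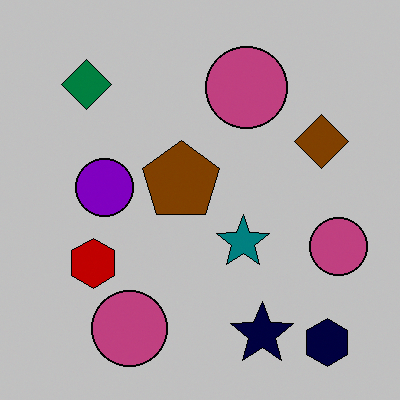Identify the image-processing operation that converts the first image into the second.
The transformation is: heavily posterized to just a handful of flat colors.

Each flat color has snapped to a coarser quantized level — most visibly, the near-white background has dropped to a flat grey.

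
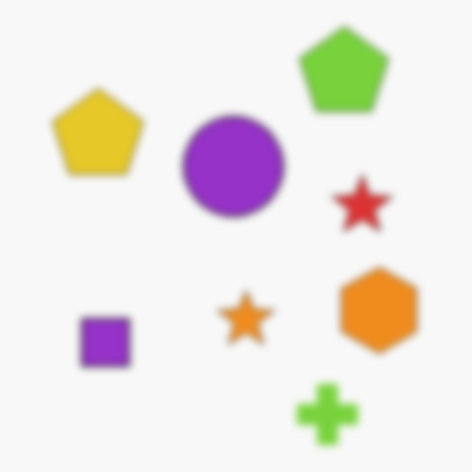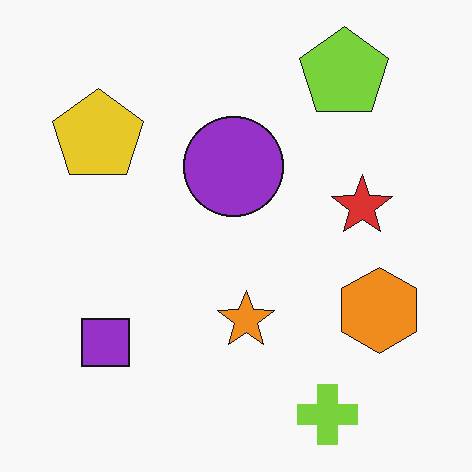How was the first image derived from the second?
The first image is the second noticeably gaussian-blurred.

Shape edges and outlines are uniformly softened across the whole image.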